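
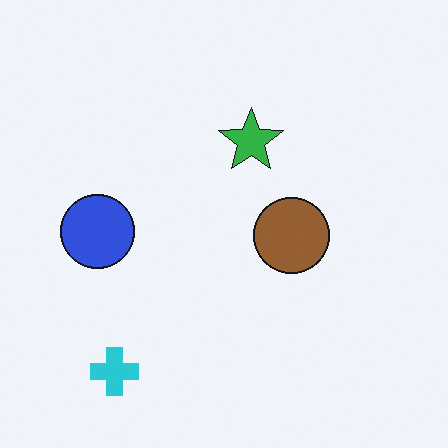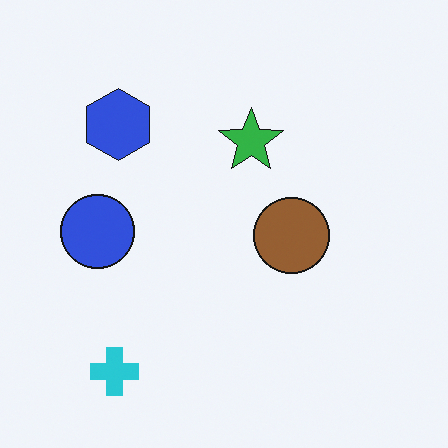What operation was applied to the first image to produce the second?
Overlaid with an additional blue hexagon.

A blue hexagon appears in the second image that is absent from the first.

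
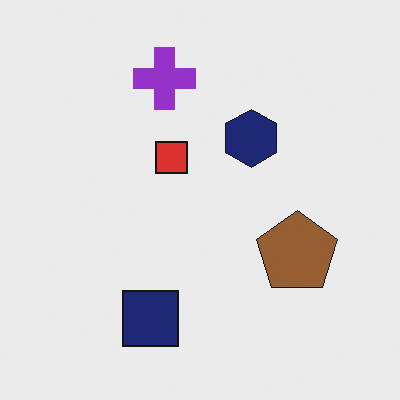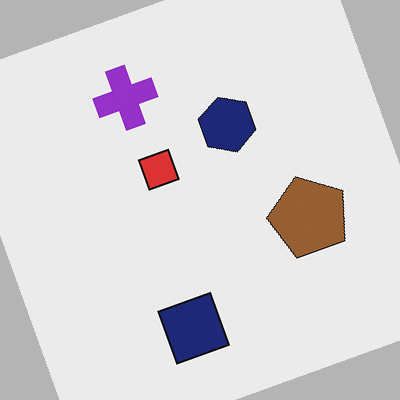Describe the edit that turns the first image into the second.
The image was rotated counter-clockwise by a moderate amount.

Every shape is tilted by the same angle and the image corners show triangular fill wedges — a whole-image rotation by a non-right angle.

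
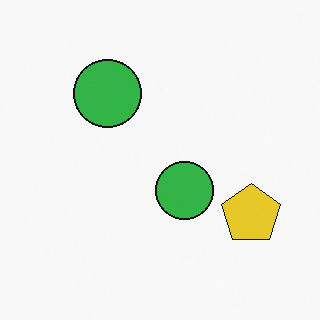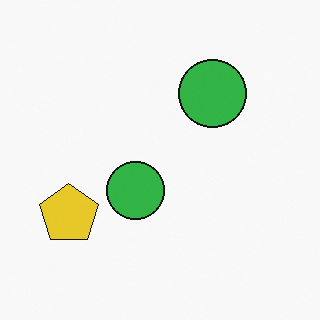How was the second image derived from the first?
This is the original image flipped horizontally (left ↔ right).

The yellow pentagon is in the bottom-right of the first image and the bottom-left of the second — shapes on opposite sides of the vertical midline have swapped in a mirror flip.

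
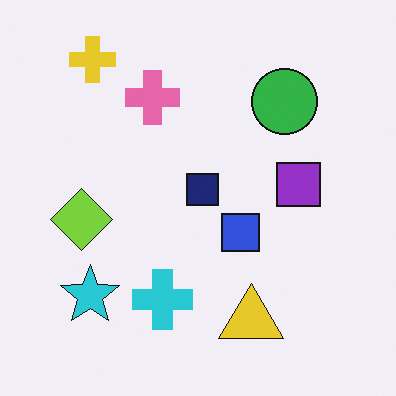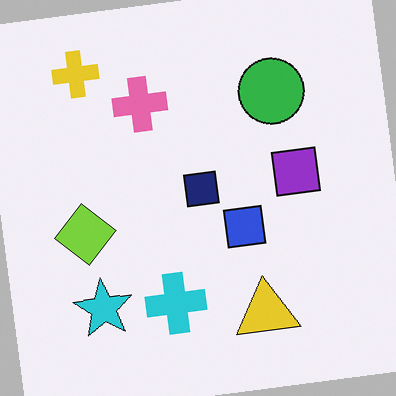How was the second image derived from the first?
This is the original image rotated counter-clockwise by a few degrees.

Every shape is tilted by the same angle and the image corners show triangular fill wedges — a whole-image rotation by a non-right angle.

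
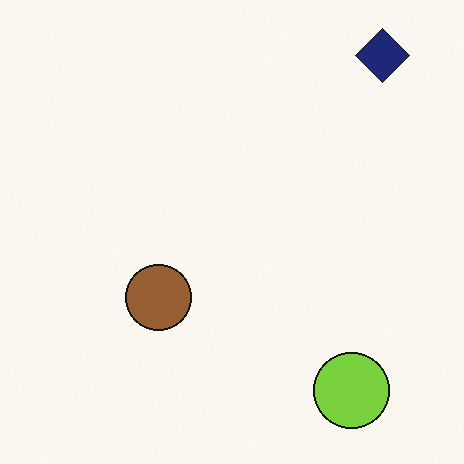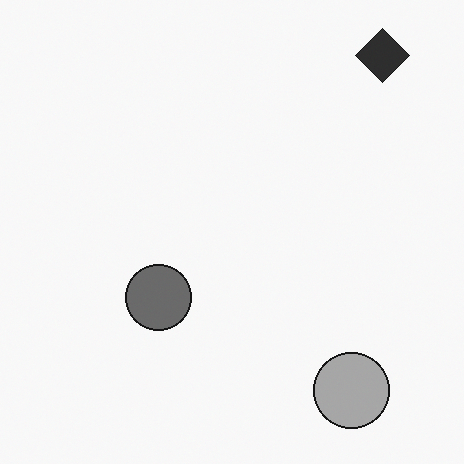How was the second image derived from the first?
The transformation is: converted to grayscale.

All color is removed — every shape is now a shade of grey.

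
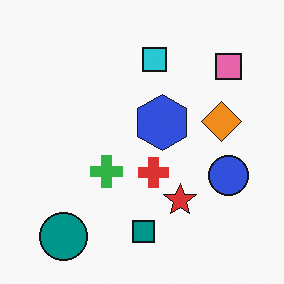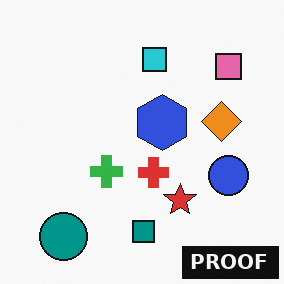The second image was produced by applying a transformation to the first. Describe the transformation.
The image was watermarked with the text "PROOF" in the lower-right corner.

A dark label reading "PROOF" appears in the lower-right corner.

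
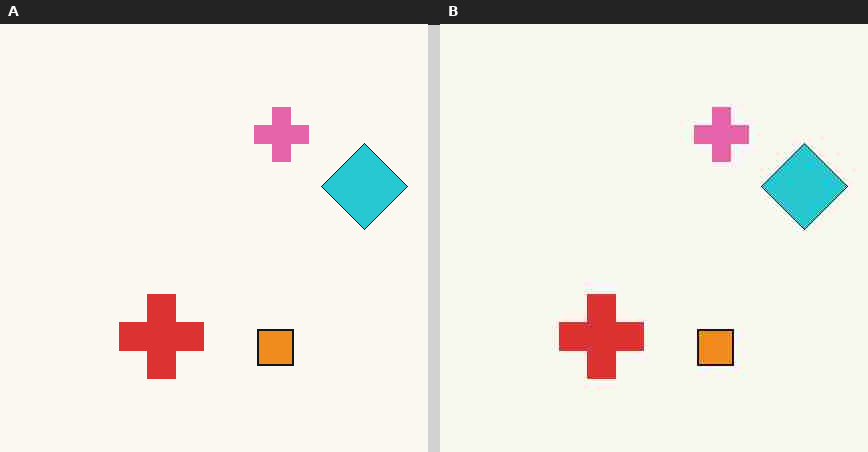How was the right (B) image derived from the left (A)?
This is the original image degraded with heavy JPEG compression.

Blocky 8×8 compression artifacts appear around shape edges and the flat background shows ringing — characteristic JPEG degradation.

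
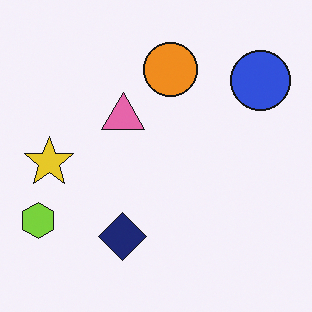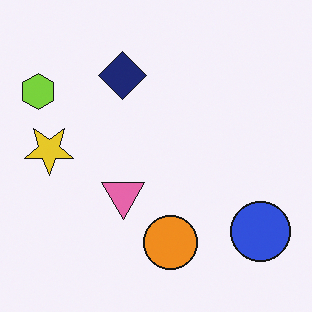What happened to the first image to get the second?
Flipped vertically (top ↔ bottom).

The orange circle is in the top of the first image and the bottom of the second — shapes on opposite sides of the horizontal midline have swapped in a mirror flip.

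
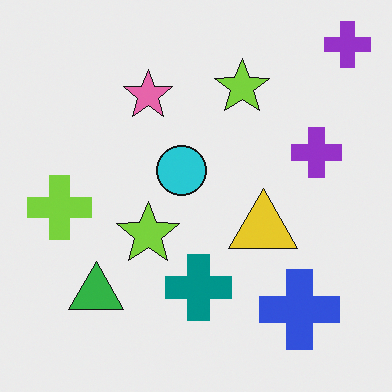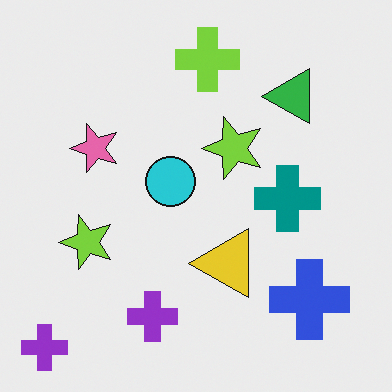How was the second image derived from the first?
The second image is the first transposed (reflected across the top-left ↔ bottom-right diagonal).

Shapes have swapped their row and column positions — what was in the top-right is now in the bottom-left — a diagonal reflection.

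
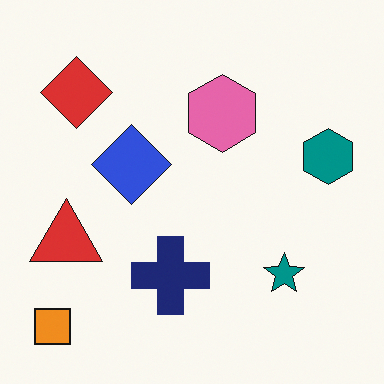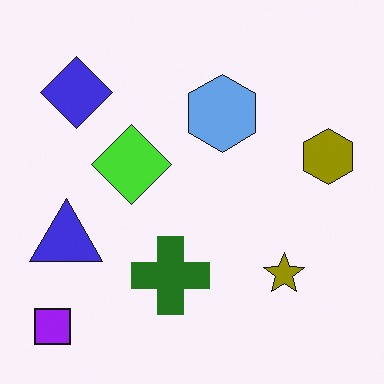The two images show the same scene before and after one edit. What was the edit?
This is the original image hue-shifted by a large amount.

Every shape's color has rotated by the same amount around the hue wheel — a uniform hue shift.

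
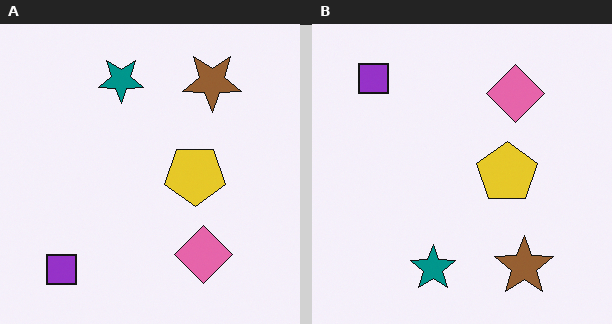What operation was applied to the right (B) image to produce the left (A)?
This is the original image flipped vertically (top ↔ bottom).

The purple square is in the top-left of the right (B) image and the bottom-left of the left (A) — shapes on opposite sides of the horizontal midline have swapped in a mirror flip.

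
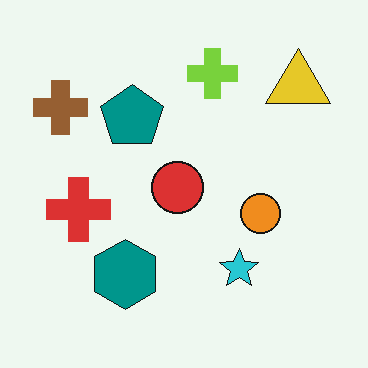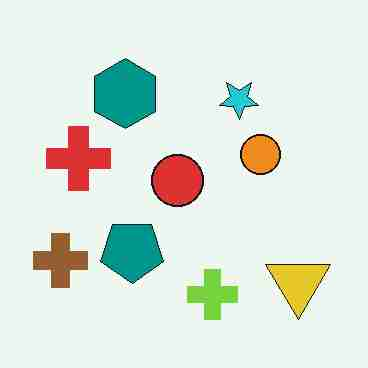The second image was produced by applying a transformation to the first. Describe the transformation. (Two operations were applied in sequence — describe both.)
The image was flipped vertically (top ↔ bottom), then degraded with heavy JPEG compression.

The lime cross is in the top of the first image and the bottom of the second — shapes on opposite sides of the horizontal midline have swapped in a mirror flip. Blocky 8×8 compression artifacts appear around shape edges and the flat background shows ringing — characteristic JPEG degradation.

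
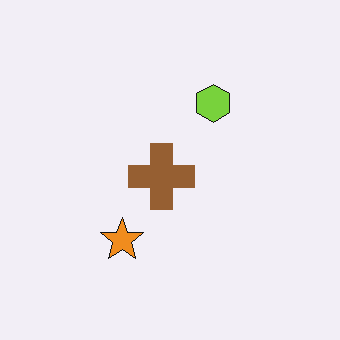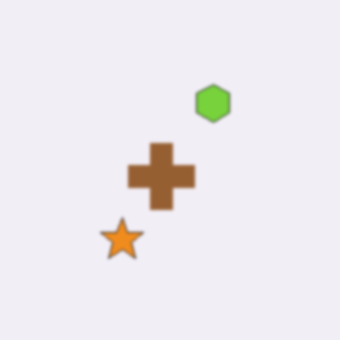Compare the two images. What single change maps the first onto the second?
Lightly blurred.

Shape edges and outlines are uniformly softened across the whole image.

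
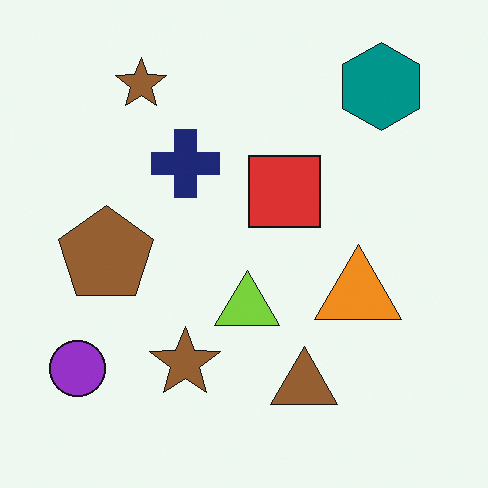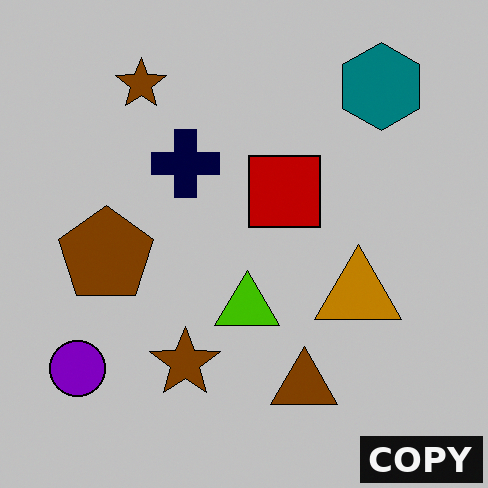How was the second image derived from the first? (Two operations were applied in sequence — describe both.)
The image was aggressively posterized, then watermarked with the text "COPY" in the lower-right corner.

Each flat color has snapped to a coarser quantized level — most visibly, the near-white background has dropped to a flat grey. A dark label reading "COPY" appears in the lower-right corner.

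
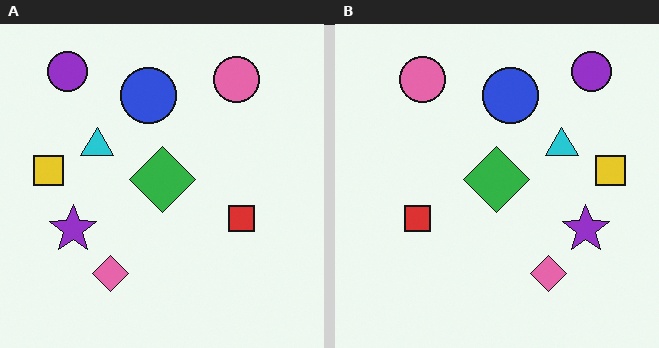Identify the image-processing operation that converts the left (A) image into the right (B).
The right (B) image is the left (A) flipped horizontally (left ↔ right).

The yellow square is in the left of the left (A) image and the right of the right (B) — shapes on opposite sides of the vertical midline have swapped in a mirror flip.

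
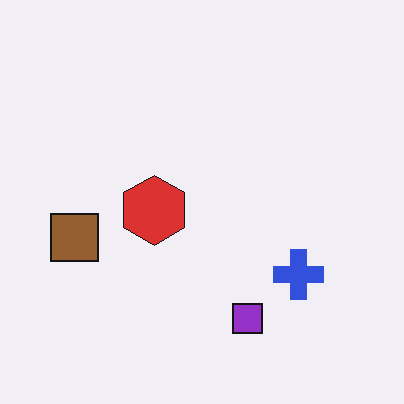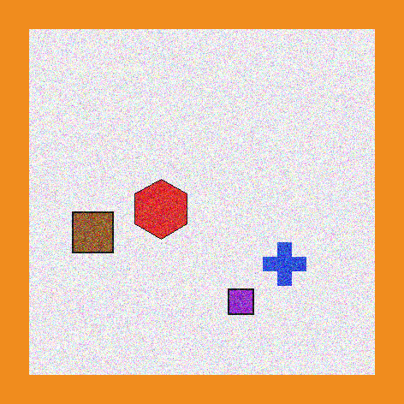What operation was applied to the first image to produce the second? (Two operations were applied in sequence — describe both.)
The image was degraded with strong gaussian noise, then framed with a orange border.

Random speckle covers the whole image, including the flat background. A solid orange frame runs around the edge of the second image, with the content slightly shrunk inside it.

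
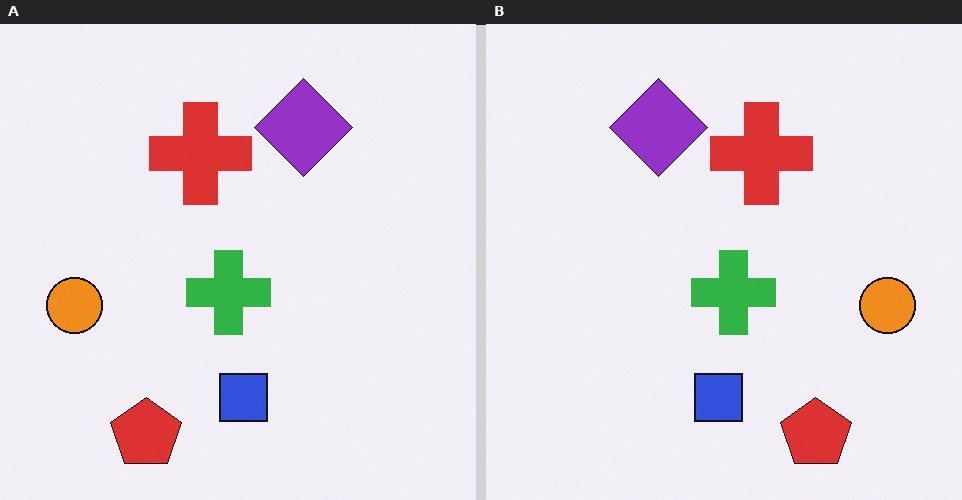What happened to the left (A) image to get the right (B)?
The image was flipped horizontally (left ↔ right).

The orange circle is in the left of the left (A) image and the right of the right (B) — shapes on opposite sides of the vertical midline have swapped in a mirror flip.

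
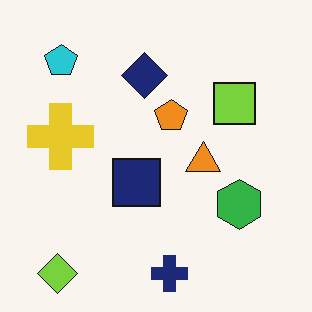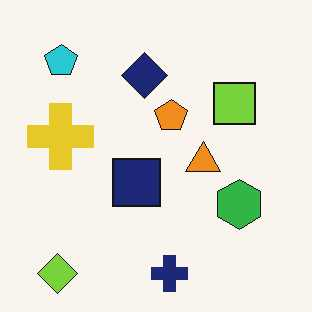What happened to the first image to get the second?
It was given moderate JPEG compression.

Blocky 8×8 compression artifacts appear around shape edges and the flat background shows ringing — characteristic JPEG degradation.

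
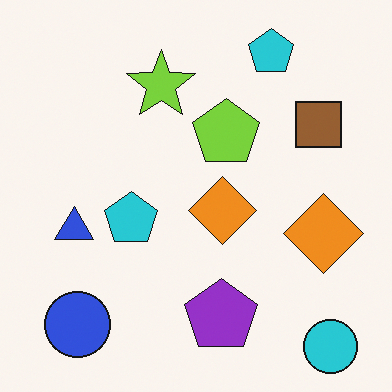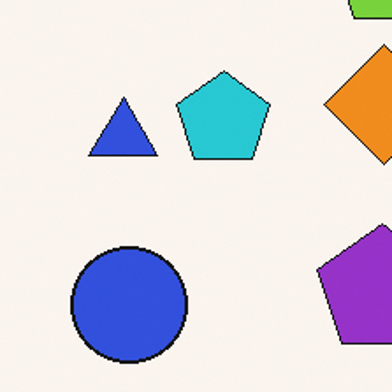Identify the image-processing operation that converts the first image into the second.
The second image is the first cropped to a noticeably smaller region and rescaled.

The visible shapes are larger and the field of view is narrower; shapes near the original edges may be partly or wholly outside the frame — a crop-and-rescale.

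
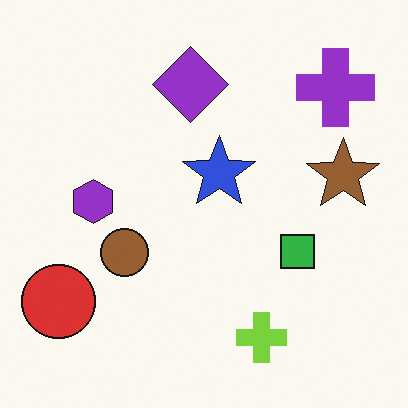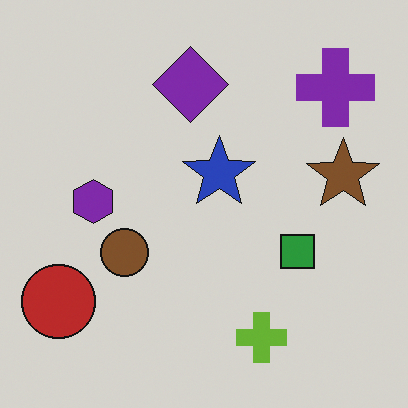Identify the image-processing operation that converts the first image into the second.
The transformation is: slightly darkened.

Every pixel — background and shapes alike — is uniformly darkened.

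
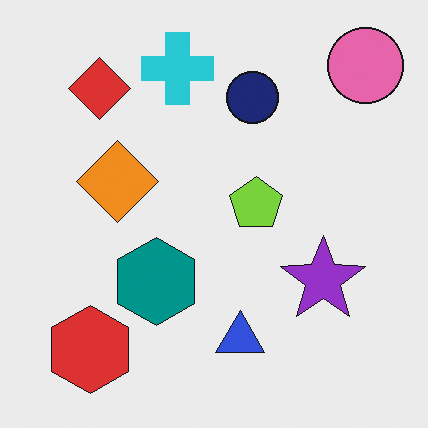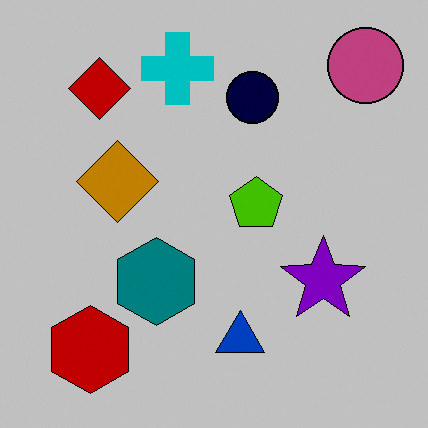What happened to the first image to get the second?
The image was heavily posterized to just a handful of flat colors.

Each flat color has snapped to a coarser quantized level — most visibly, the near-white background has dropped to a flat grey.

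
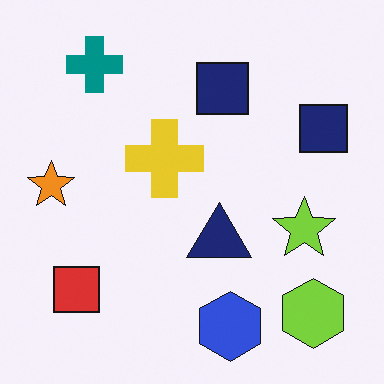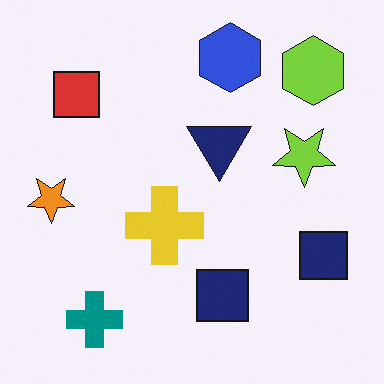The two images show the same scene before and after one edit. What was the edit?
Flipped vertically (top ↔ bottom).

The blue hexagon is in the bottom of the first image and the top of the second — shapes on opposite sides of the horizontal midline have swapped in a mirror flip.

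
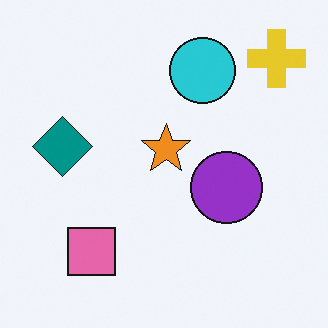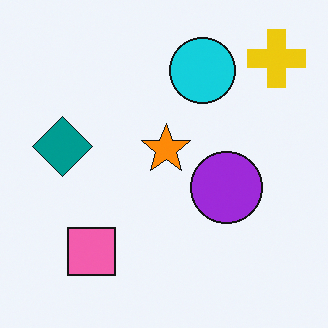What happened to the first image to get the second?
The image was slightly oversaturated.

All colors are more vivid — a global saturation change.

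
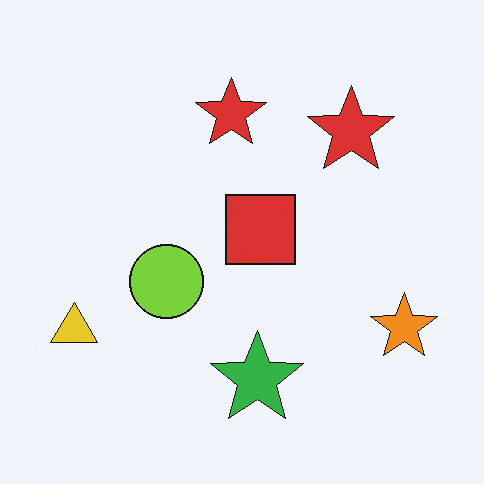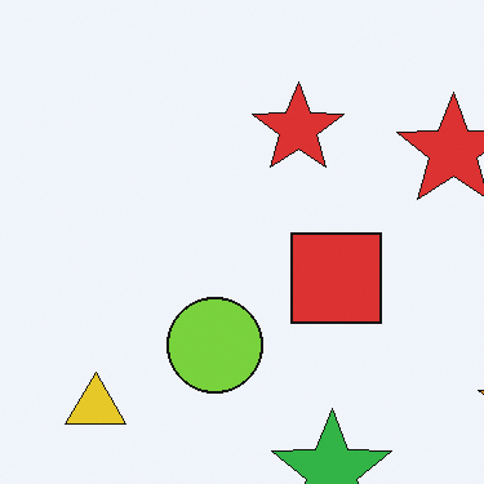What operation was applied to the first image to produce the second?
The second image is the first cropped slightly and scaled back up.

The visible shapes are larger and the field of view is narrower; shapes near the original edges may be partly or wholly outside the frame — a crop-and-rescale.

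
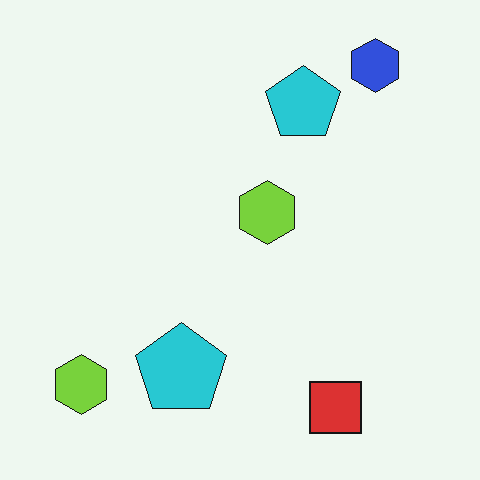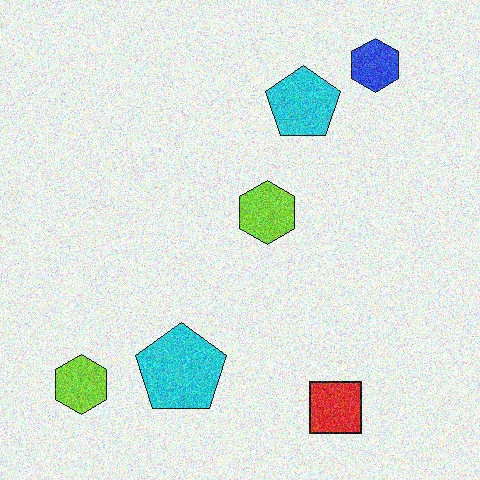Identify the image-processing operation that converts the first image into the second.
This is the original image degraded with a thick layer of grain.

Random speckle covers the whole image, including the flat background.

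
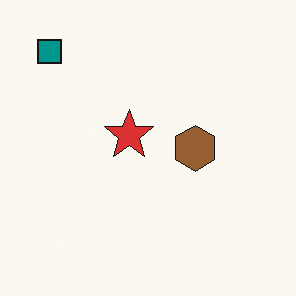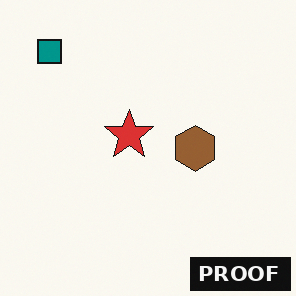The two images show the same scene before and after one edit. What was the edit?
Watermarked with the text "PROOF" in the lower-right corner.

A dark label reading "PROOF" appears in the lower-right corner.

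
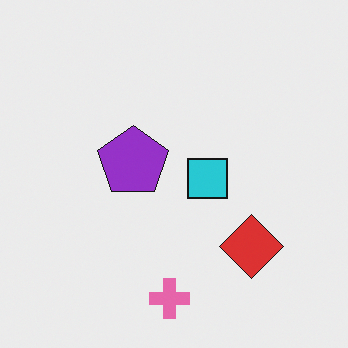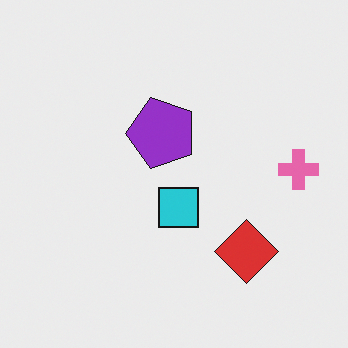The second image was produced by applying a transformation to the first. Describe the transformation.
Transposed (reflected across the top-left ↔ bottom-right diagonal).

Shapes have swapped their row and column positions — what was in the top-right is now in the bottom-left — a diagonal reflection.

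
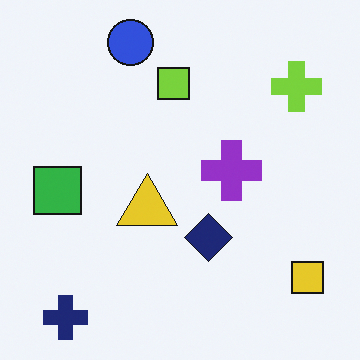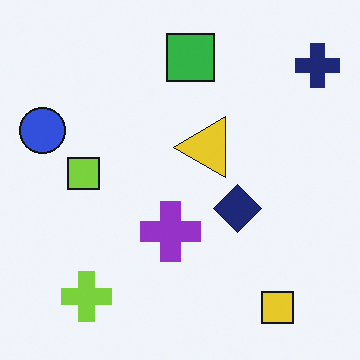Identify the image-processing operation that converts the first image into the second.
This is the original image transposed (reflected across the top-left ↔ bottom-right diagonal).

Shapes have swapped their row and column positions — what was in the top-right is now in the bottom-left — a diagonal reflection.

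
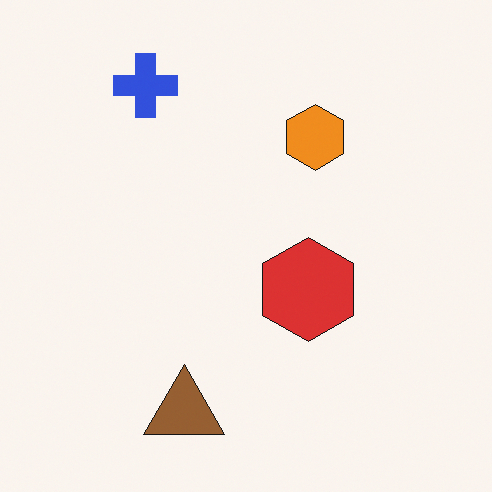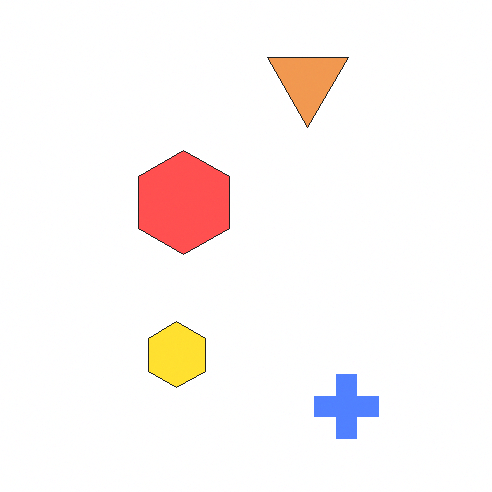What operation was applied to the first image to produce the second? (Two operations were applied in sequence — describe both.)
This is the original image rotated 180°, then substantially brightened.

The blue cross sits in the top-left of the first image and the bottom-right of the second — consistent with a whole-image 180° rotation. Every pixel — background and shapes alike — is uniformly brightened.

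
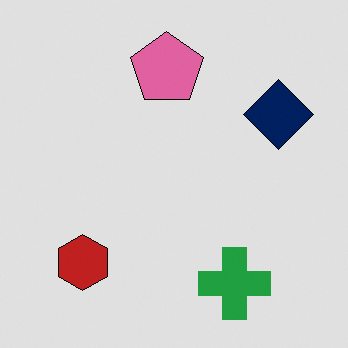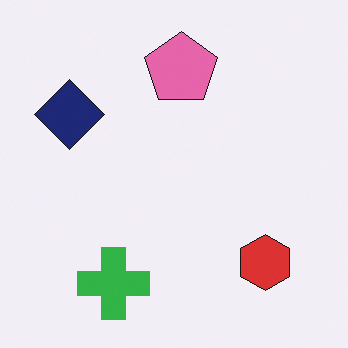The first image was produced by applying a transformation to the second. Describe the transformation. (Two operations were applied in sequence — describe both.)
It was moderately posterized, then flipped horizontally (left ↔ right).

Each flat color has snapped to a coarser quantized level — most visibly, the near-white background has dropped to a flat grey. The navy diamond is in the top-left of the second image and the top-right of the first — shapes on opposite sides of the vertical midline have swapped in a mirror flip.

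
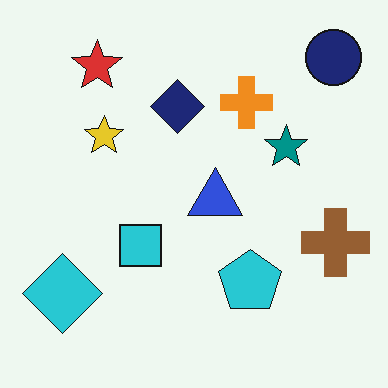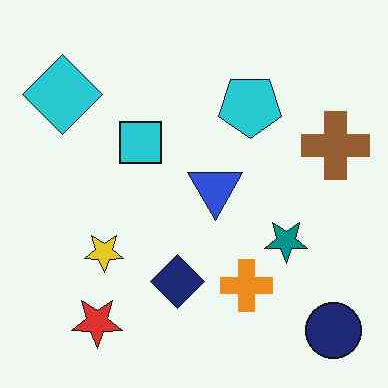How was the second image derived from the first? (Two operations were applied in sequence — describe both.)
The image was JPEG-compressed with visible artifacts, then flipped vertically (top ↔ bottom).

Blocky 8×8 compression artifacts appear around shape edges and the flat background shows ringing — characteristic JPEG degradation. The navy circle is in the top-right of the first image and the bottom-right of the second — shapes on opposite sides of the horizontal midline have swapped in a mirror flip.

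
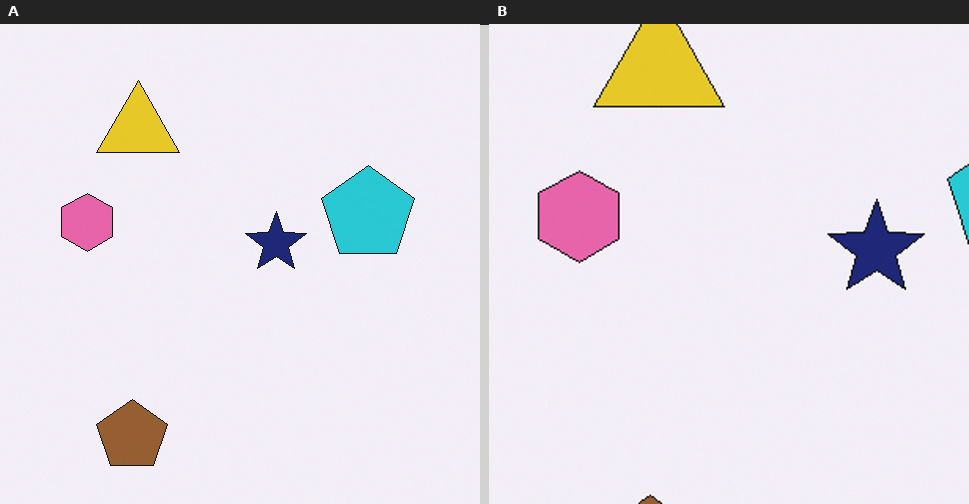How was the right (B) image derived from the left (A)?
This is the original image cropped slightly and scaled back up.

The visible shapes are larger and the field of view is narrower; shapes near the original edges may be partly or wholly outside the frame — a crop-and-rescale.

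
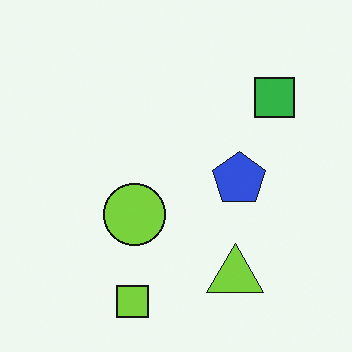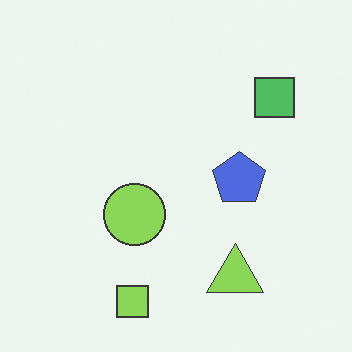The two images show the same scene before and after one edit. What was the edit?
The transformation is: given slightly reduced contrast.

Tones are pushed toward mid-grey across the whole image — a global contrast change.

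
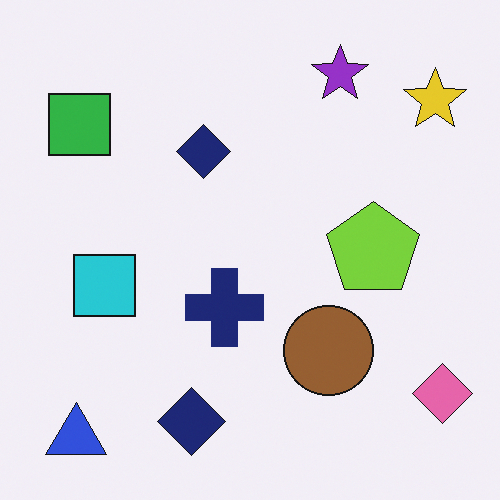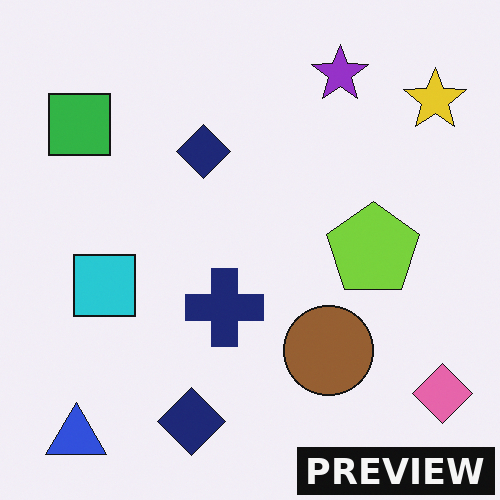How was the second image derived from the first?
Watermarked with the text "PREVIEW" in the lower-right corner.

A dark label reading "PREVIEW" appears in the lower-right corner.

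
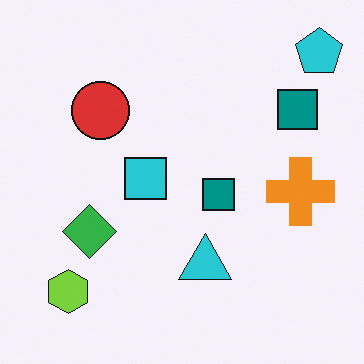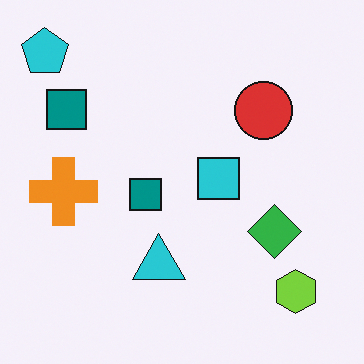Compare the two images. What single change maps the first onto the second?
The second image is the first flipped horizontally (left ↔ right).

The cyan pentagon is in the top-right of the first image and the top-left of the second — shapes on opposite sides of the vertical midline have swapped in a mirror flip.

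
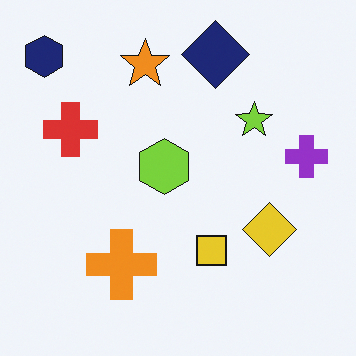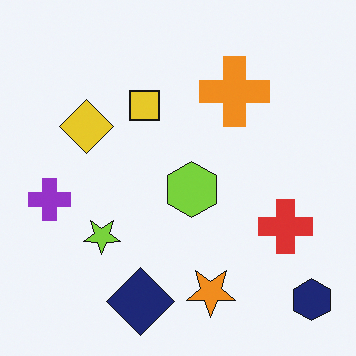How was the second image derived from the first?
This is the original image rotated 180°.

The navy hexagon sits in the top-left of the first image and the bottom-right of the second — consistent with a whole-image 180° rotation.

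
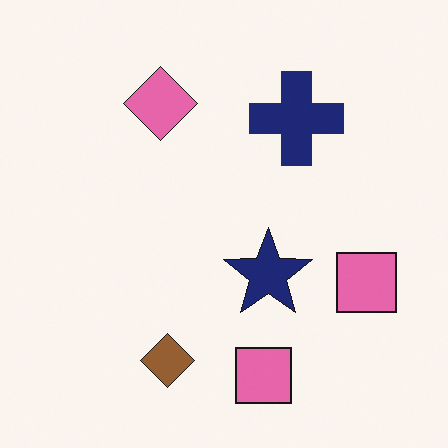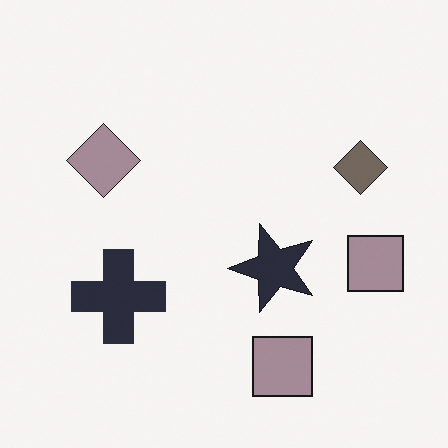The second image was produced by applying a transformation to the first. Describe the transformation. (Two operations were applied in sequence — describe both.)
The transformation is: heavily desaturated, then transposed (reflected across the top-left ↔ bottom-right diagonal).

All colors are more muted and greyish — a global saturation change. Shapes have swapped their row and column positions — what was in the top-right is now in the bottom-left — a diagonal reflection.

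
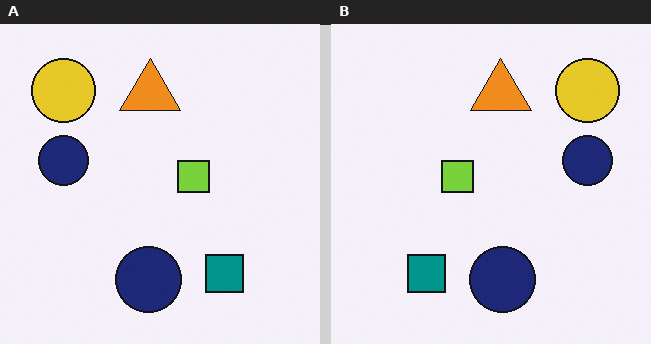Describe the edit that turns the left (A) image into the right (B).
This is the original image flipped horizontally (left ↔ right).

The yellow circle is in the top-left of the left (A) image and the top-right of the right (B) — shapes on opposite sides of the vertical midline have swapped in a mirror flip.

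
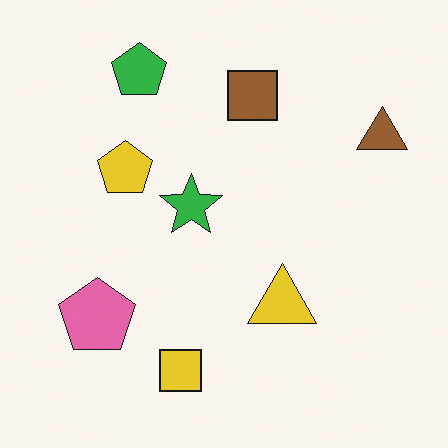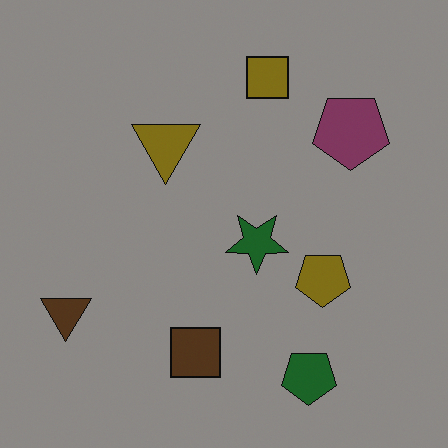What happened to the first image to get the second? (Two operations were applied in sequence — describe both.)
The transformation is: rotated 180°, then substantially darkened.

The brown triangle sits in the top-right of the first image and the bottom-left of the second — consistent with a whole-image 180° rotation. Every pixel — background and shapes alike — is uniformly darkened.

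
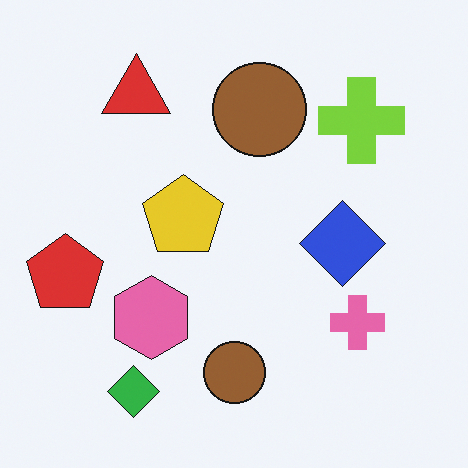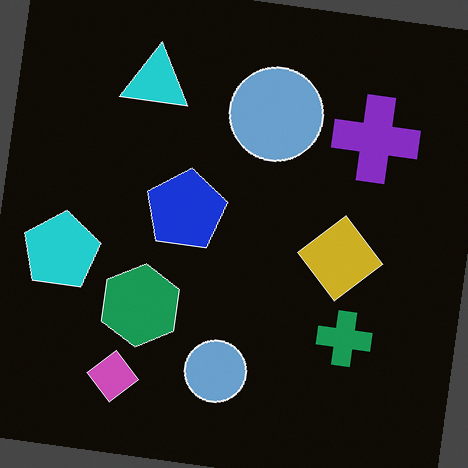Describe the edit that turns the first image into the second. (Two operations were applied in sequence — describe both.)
Color-inverted (negative), then rotated clockwise by a few degrees.

The light background has become dark and every shape's color is its complement — a photographic negative. Every shape is tilted by the same angle and the image corners show triangular fill wedges — a whole-image rotation by a non-right angle.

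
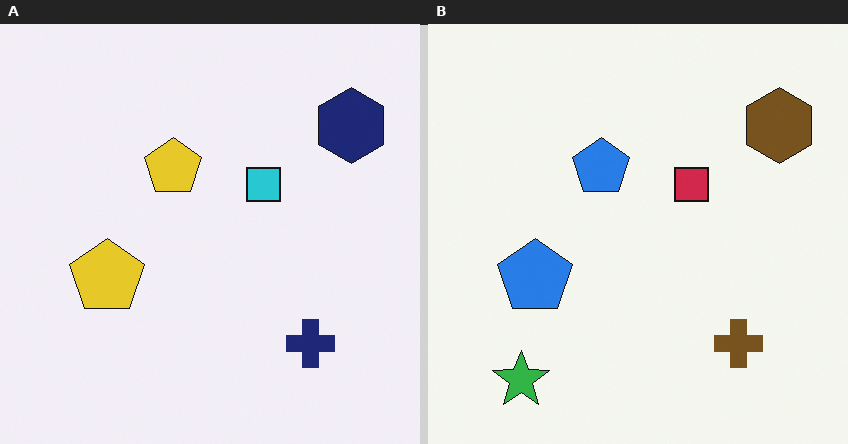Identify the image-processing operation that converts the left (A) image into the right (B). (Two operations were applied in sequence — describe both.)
The image was hue-shifted by a large amount, then overlaid with an additional green star.

Every shape's color has rotated by the same amount around the hue wheel — a uniform hue shift. A green star appears in the right (B) image that is absent from the left (A).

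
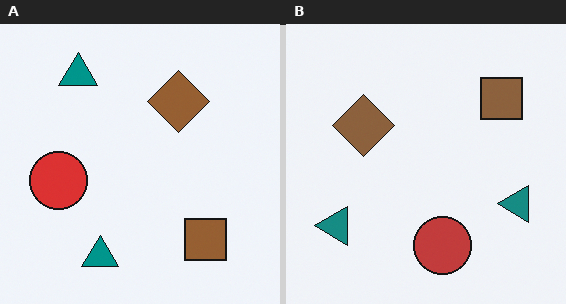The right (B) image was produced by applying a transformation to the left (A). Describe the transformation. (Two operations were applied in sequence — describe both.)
Slightly desaturated, then rotated 90° counter-clockwise.

All colors are more muted and greyish — a global saturation change. The brown square sits in the bottom-right of the left (A) image and the top-right of the right (B) — consistent with a whole-image 90° counter-clockwise rotation.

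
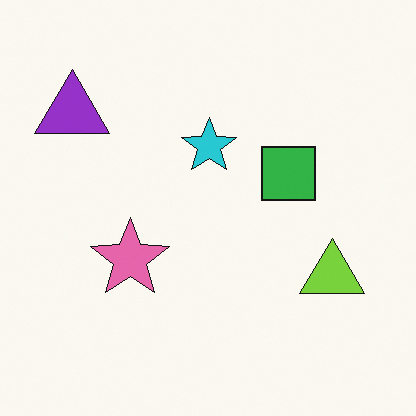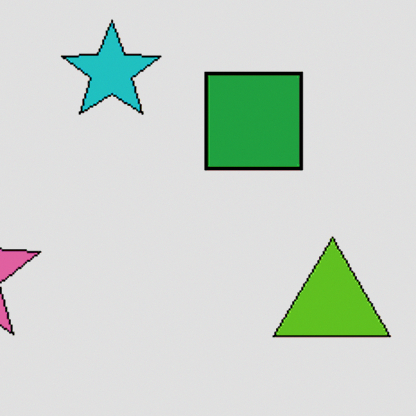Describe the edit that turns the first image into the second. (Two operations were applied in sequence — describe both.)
The second image is the first cropped tightly and scaled back up, then moderately posterized.

The visible shapes are larger and the field of view is narrower; shapes near the original edges may be partly or wholly outside the frame — a crop-and-rescale. Each flat color has snapped to a coarser quantized level — most visibly, the near-white background has dropped to a flat grey.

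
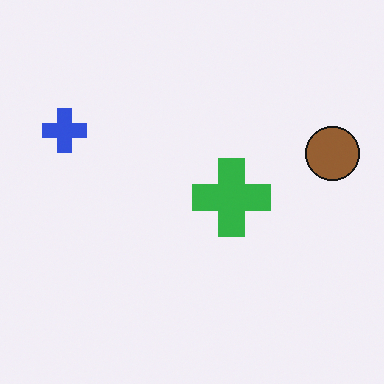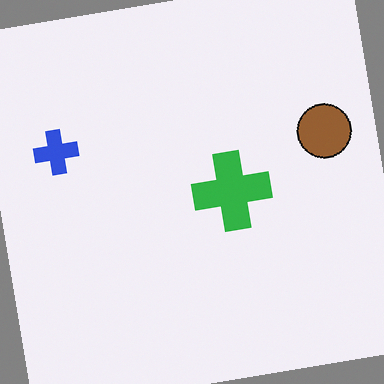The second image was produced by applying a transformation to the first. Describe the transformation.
The image was rotated counter-clockwise by a few degrees.

Every shape is tilted by the same angle and the image corners show triangular fill wedges — a whole-image rotation by a non-right angle.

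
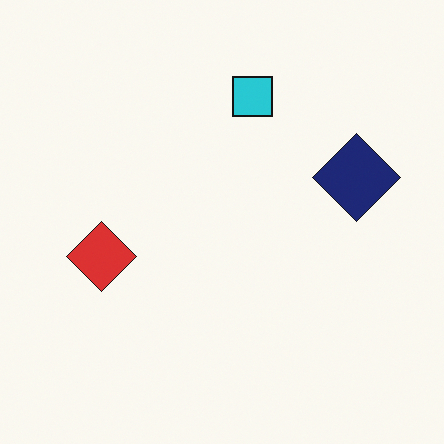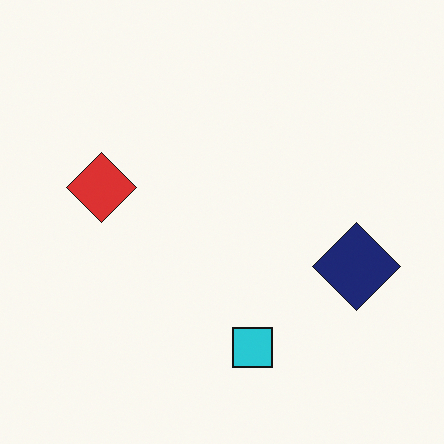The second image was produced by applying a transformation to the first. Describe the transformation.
The transformation is: flipped vertically (top ↔ bottom).

The cyan square is in the top of the first image and the bottom of the second — shapes on opposite sides of the horizontal midline have swapped in a mirror flip.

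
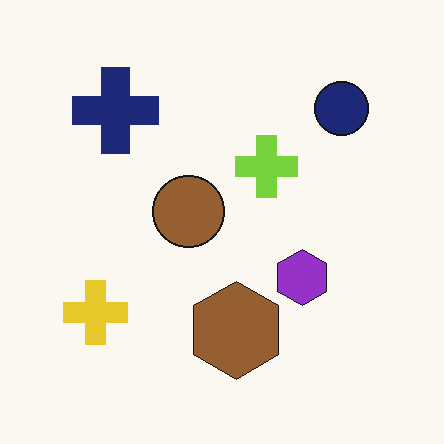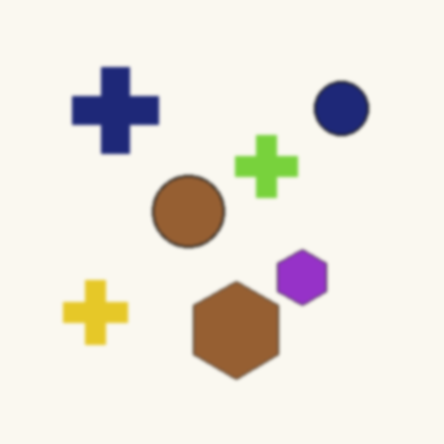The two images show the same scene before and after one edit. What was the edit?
The image was given a subtle gaussian blur.

Shape edges and outlines are uniformly softened across the whole image.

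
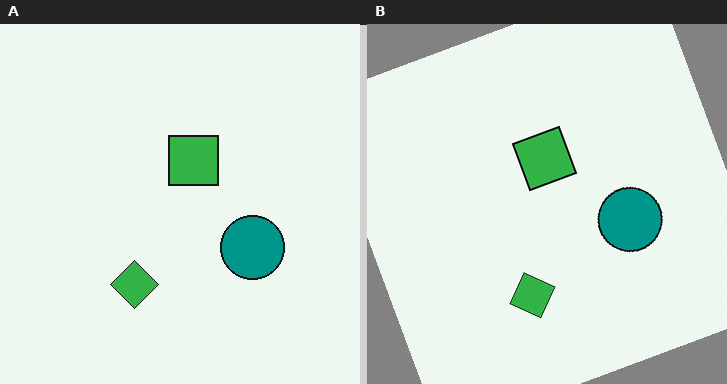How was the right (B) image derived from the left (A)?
The transformation is: rotated counter-clockwise by a moderate amount.

Every shape is tilted by the same angle and the image corners show triangular fill wedges — a whole-image rotation by a non-right angle.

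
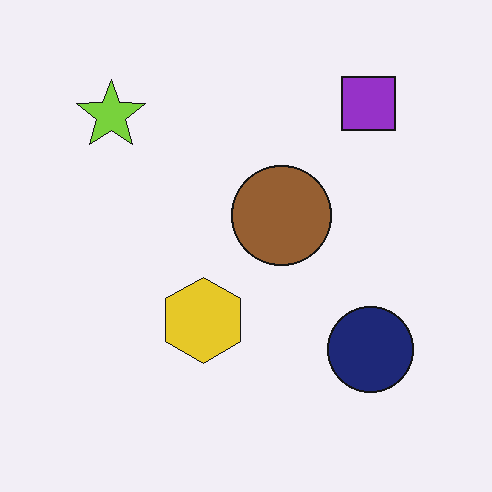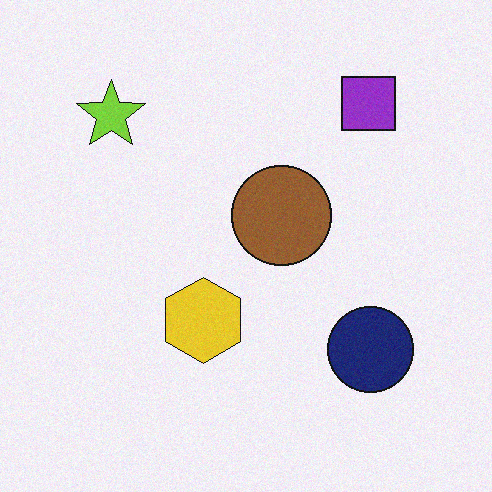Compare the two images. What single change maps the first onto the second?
The transformation is: degraded with a light layer of grain.

Random speckle covers the whole image, including the flat background.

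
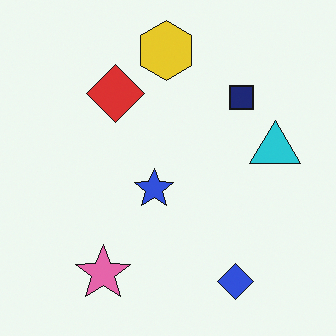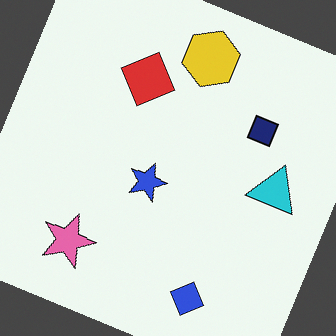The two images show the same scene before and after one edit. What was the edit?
The transformation is: rotated clockwise by a clearly visible amount.

Every shape is tilted by the same angle and the image corners show triangular fill wedges — a whole-image rotation by a non-right angle.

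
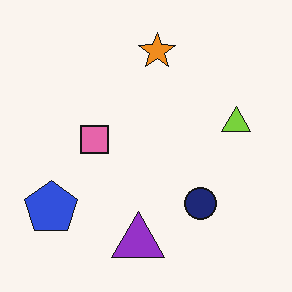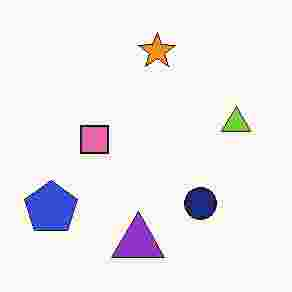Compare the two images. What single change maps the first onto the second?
This is the original image heavily JPEG-compressed with obvious blocking artifacts.

Blocky 8×8 compression artifacts appear around shape edges and the flat background shows ringing — characteristic JPEG degradation.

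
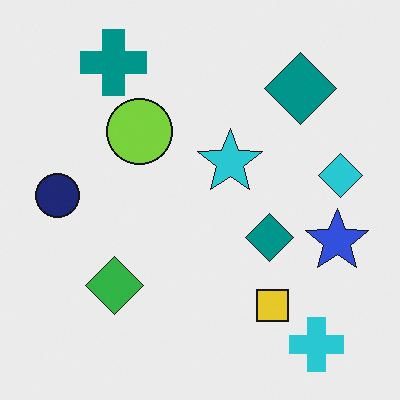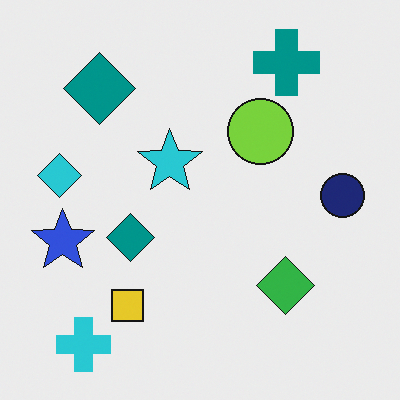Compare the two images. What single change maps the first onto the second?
The second image is the first flipped horizontally (left ↔ right).

The navy circle is in the left of the first image and the right of the second — shapes on opposite sides of the vertical midline have swapped in a mirror flip.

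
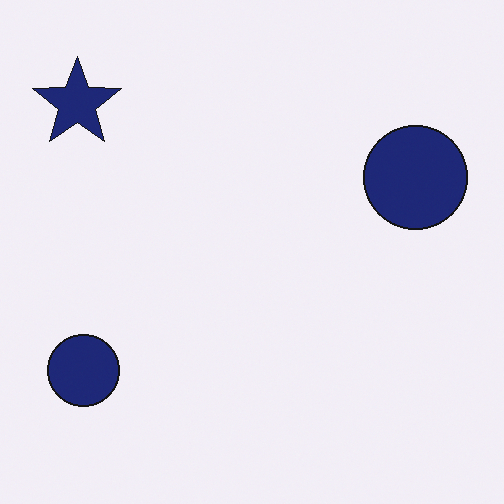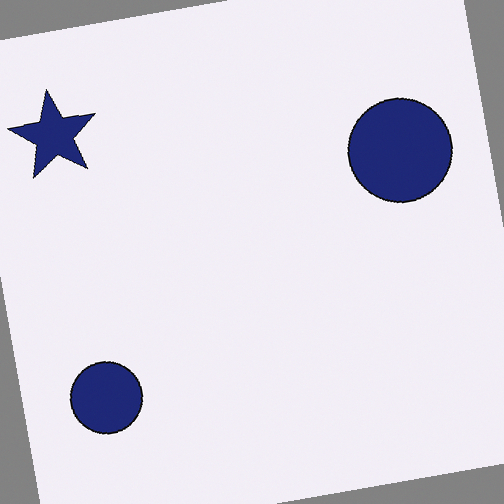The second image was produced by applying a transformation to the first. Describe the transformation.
The second image is the first rotated counter-clockwise by a small amount.

Every shape is tilted by the same angle and the image corners show triangular fill wedges — a whole-image rotation by a non-right angle.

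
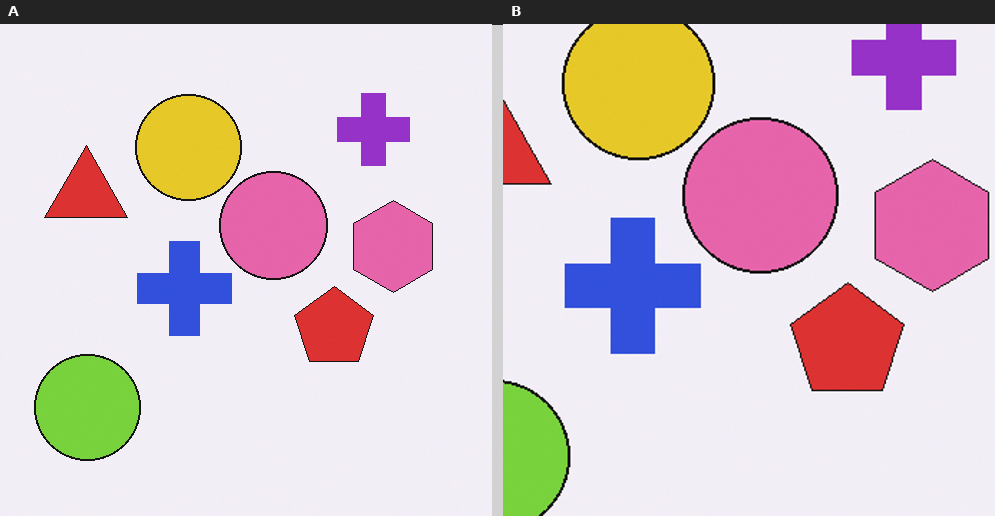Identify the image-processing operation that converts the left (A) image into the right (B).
The right (B) image is the left (A) cropped to a modestly smaller region and rescaled.

The visible shapes are larger and the field of view is narrower; shapes near the original edges may be partly or wholly outside the frame — a crop-and-rescale.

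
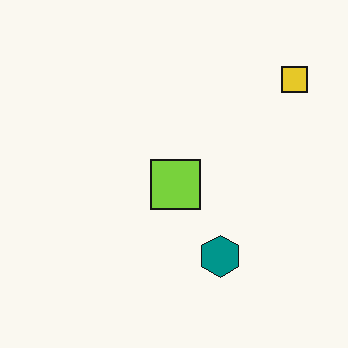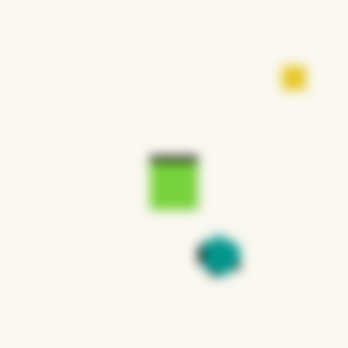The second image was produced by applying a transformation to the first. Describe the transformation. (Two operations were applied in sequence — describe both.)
This is the original image moderately pixelated, then strongly gaussian-blurred.

Shapes are reduced to large square blocks; fine edges and outlines are lost — a downscale-then-upscale (mosaic) effect. Shape edges and outlines are uniformly softened across the whole image.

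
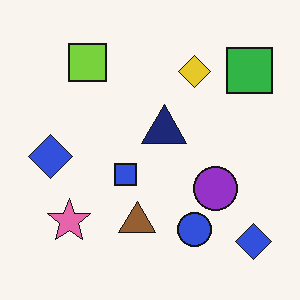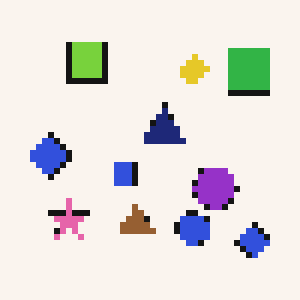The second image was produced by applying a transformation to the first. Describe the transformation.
The second image is the first pixelated into visible square blocks.

Shapes are reduced to large square blocks; fine edges and outlines are lost — a downscale-then-upscale (mosaic) effect.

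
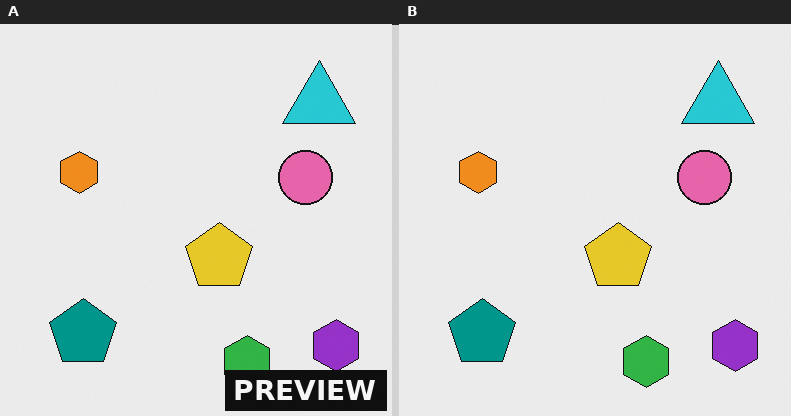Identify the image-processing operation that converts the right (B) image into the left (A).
The transformation is: watermarked with the text "PREVIEW" in the lower-right corner.

A dark label reading "PREVIEW" appears in the lower-right corner.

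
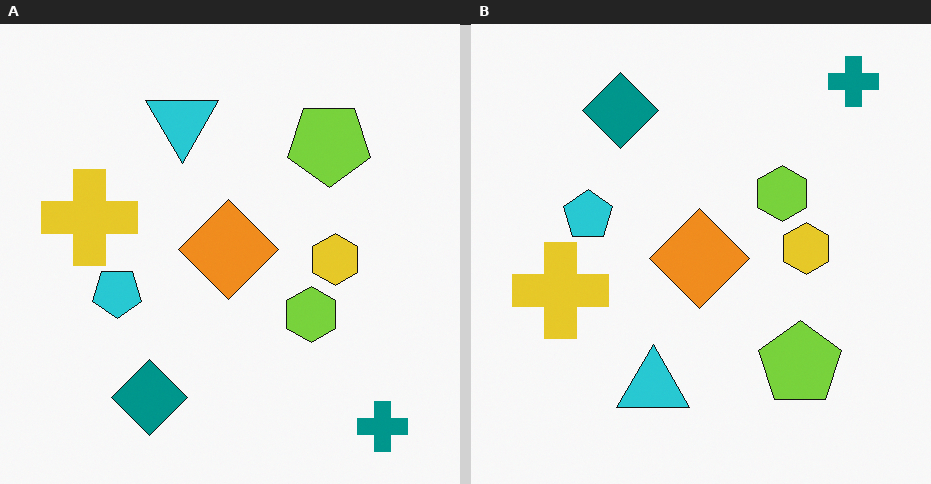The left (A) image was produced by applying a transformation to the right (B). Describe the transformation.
Flipped vertically (top ↔ bottom).

The teal cross is in the top-right of the right (B) image and the bottom-right of the left (A) — shapes on opposite sides of the horizontal midline have swapped in a mirror flip.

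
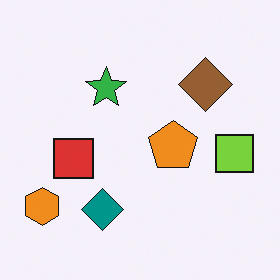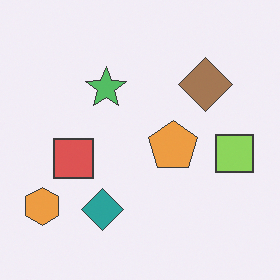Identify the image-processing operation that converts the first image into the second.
It was given slightly reduced contrast.

Tones are pushed toward mid-grey across the whole image — a global contrast change.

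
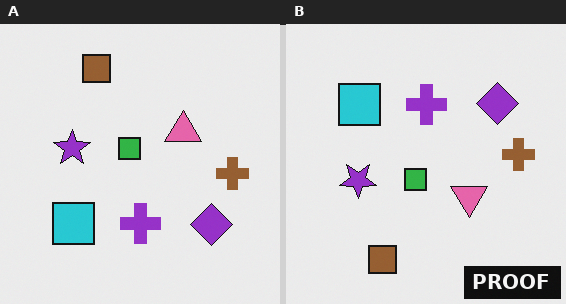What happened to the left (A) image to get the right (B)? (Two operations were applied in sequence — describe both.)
The image was flipped vertically (top ↔ bottom), then watermarked with the text "PROOF" in the lower-right corner.

The brown square is in the top of the left (A) image and the bottom of the right (B) — shapes on opposite sides of the horizontal midline have swapped in a mirror flip. A dark label reading "PROOF" appears in the lower-right corner.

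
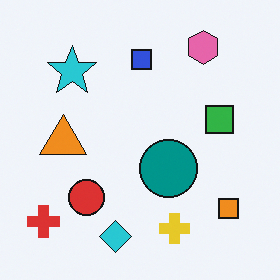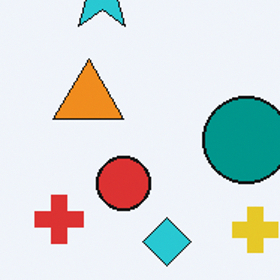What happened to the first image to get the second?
The second image is the first cropped to a modestly smaller region and rescaled.

The visible shapes are larger and the field of view is narrower; shapes near the original edges may be partly or wholly outside the frame — a crop-and-rescale.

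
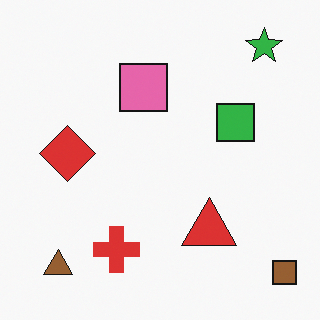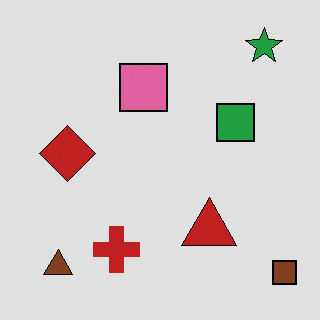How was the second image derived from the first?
This is the original image moderately posterized.

Each flat color has snapped to a coarser quantized level — most visibly, the near-white background has dropped to a flat grey.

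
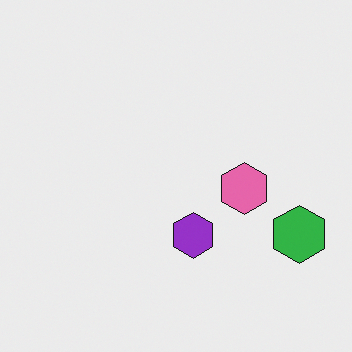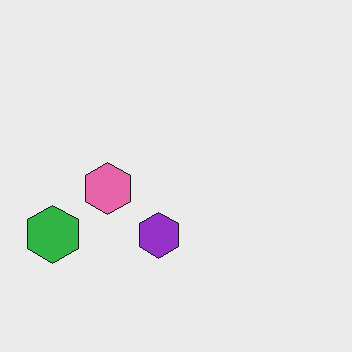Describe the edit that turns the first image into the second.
This is the original image flipped horizontally (left ↔ right).

The green hexagon is in the right of the first image and the left of the second — shapes on opposite sides of the vertical midline have swapped in a mirror flip.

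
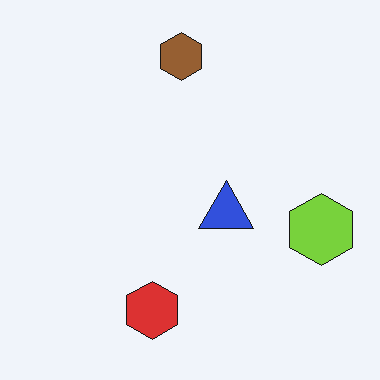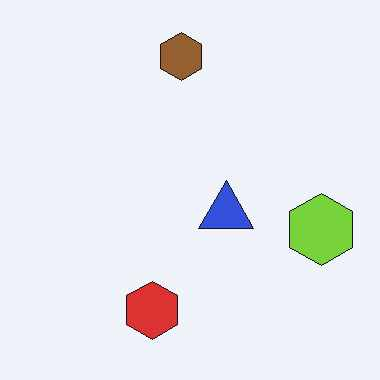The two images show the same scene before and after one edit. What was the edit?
This is the original image given moderate JPEG compression.

Blocky 8×8 compression artifacts appear around shape edges and the flat background shows ringing — characteristic JPEG degradation.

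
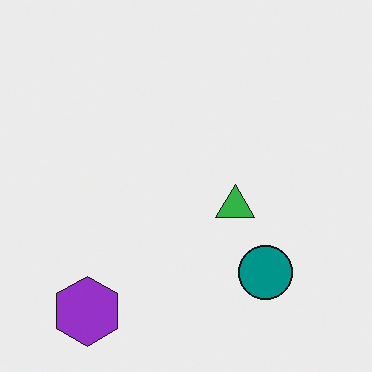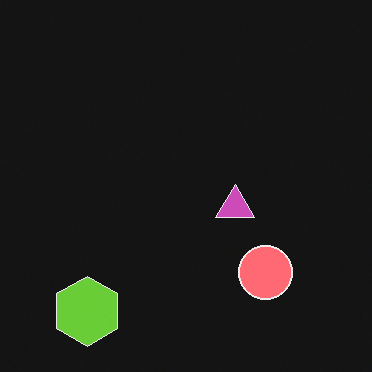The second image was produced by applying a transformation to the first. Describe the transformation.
The second image is the first color-inverted (negative).

The light background has become dark and every shape's color is its complement — a photographic negative.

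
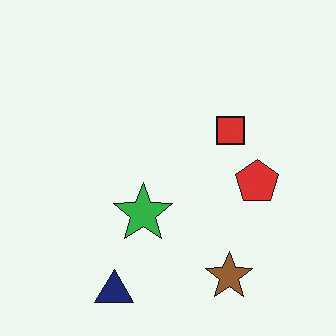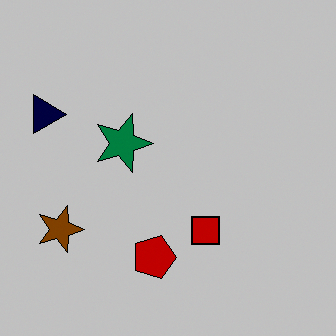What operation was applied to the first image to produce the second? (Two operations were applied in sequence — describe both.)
Heavily posterized to just a handful of flat colors, then rotated 90° clockwise.

Each flat color has snapped to a coarser quantized level — most visibly, the near-white background has dropped to a flat grey. The navy triangle sits in the bottom of the first image and the left of the second — consistent with a whole-image 90° clockwise rotation.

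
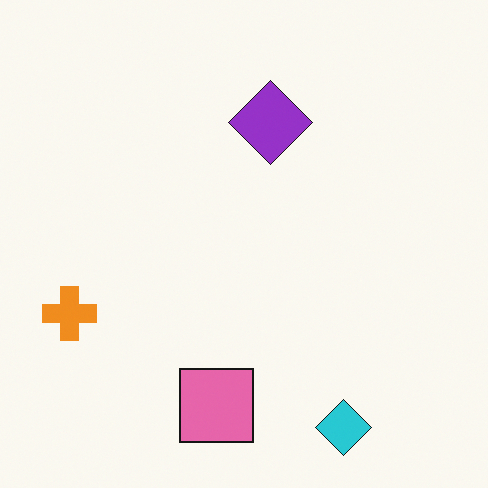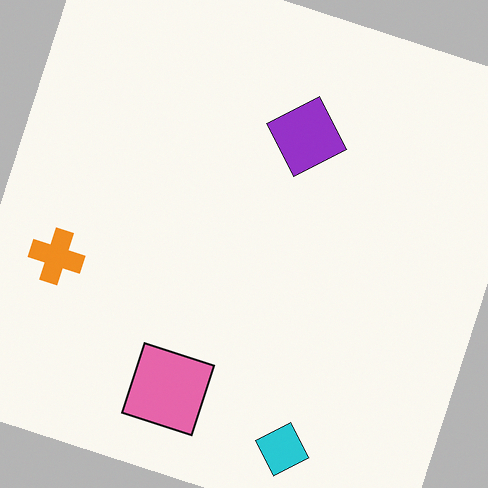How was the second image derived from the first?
It was rotated clockwise by a clearly visible amount.

Every shape is tilted by the same angle and the image corners show triangular fill wedges — a whole-image rotation by a non-right angle.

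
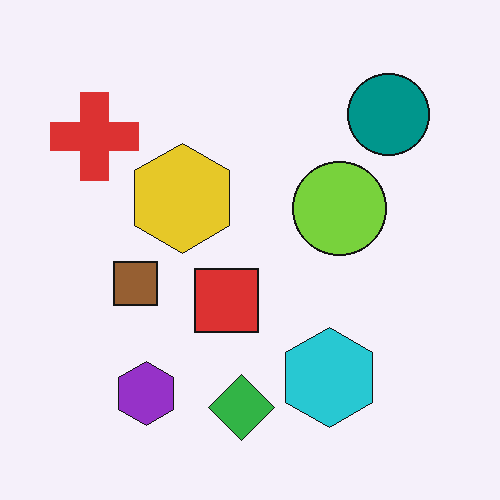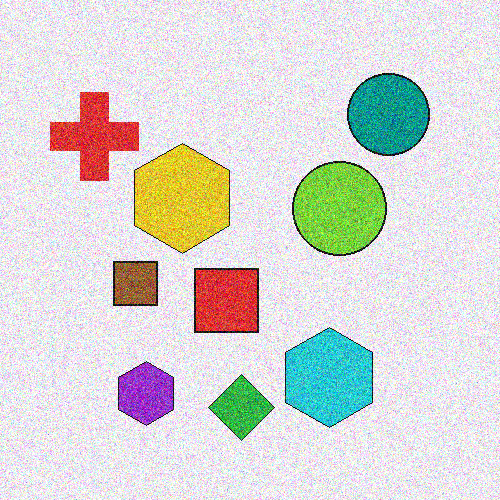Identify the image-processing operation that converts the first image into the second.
The image was degraded with heavy additive noise.

Random speckle covers the whole image, including the flat background.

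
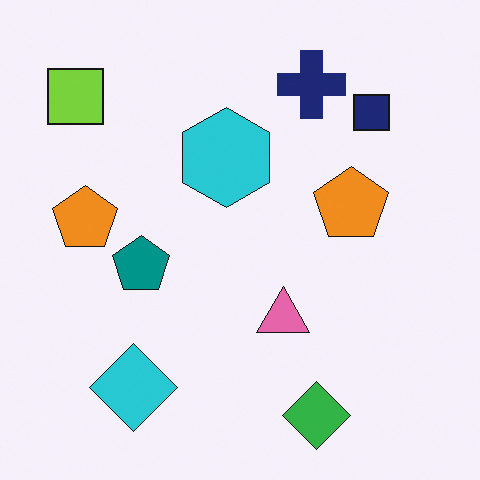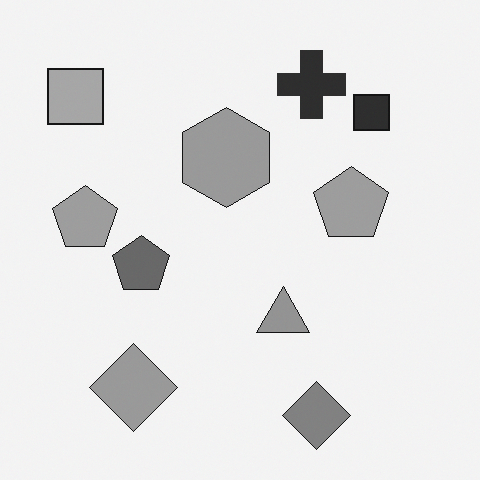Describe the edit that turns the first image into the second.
The image was converted to grayscale.

All color is removed — every shape is now a shade of grey.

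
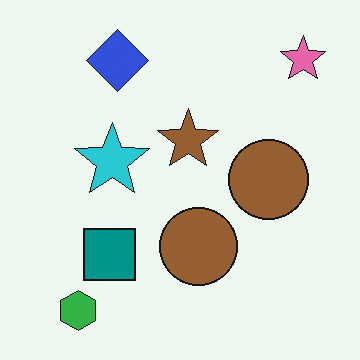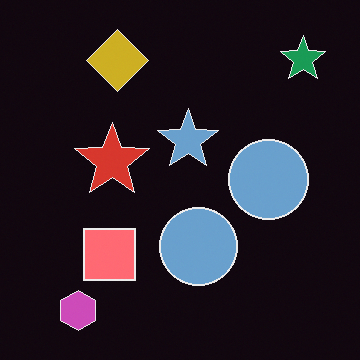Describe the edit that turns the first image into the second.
It was color-inverted (negative).

The light background has become dark and every shape's color is its complement — a photographic negative.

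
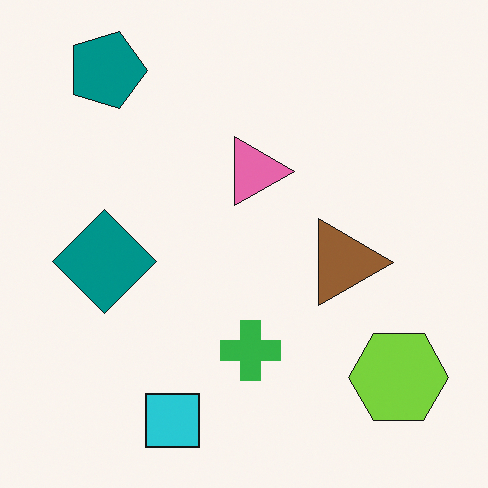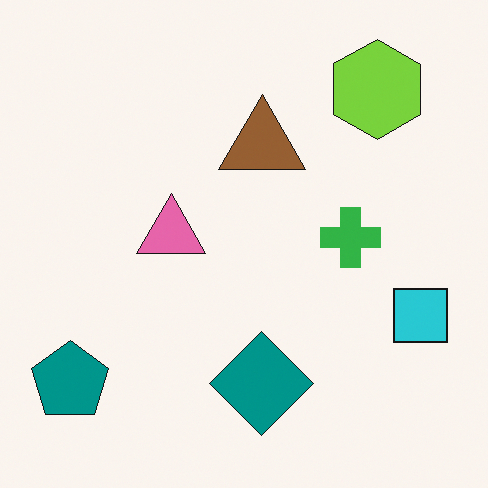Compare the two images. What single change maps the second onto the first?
Rotated 90° clockwise.

The teal pentagon sits in the bottom-left of the second image and the top-left of the first — consistent with a whole-image 90° clockwise rotation.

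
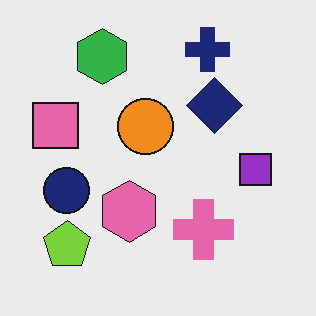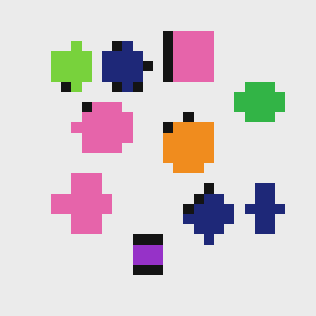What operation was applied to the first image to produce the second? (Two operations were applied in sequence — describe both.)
The transformation is: heavily pixelated into large blocks, then rotated 90° clockwise.

Shapes are reduced to large square blocks; fine edges and outlines are lost — a downscale-then-upscale (mosaic) effect. The lime pentagon sits in the bottom-left of the first image and the top-left of the second — consistent with a whole-image 90° clockwise rotation.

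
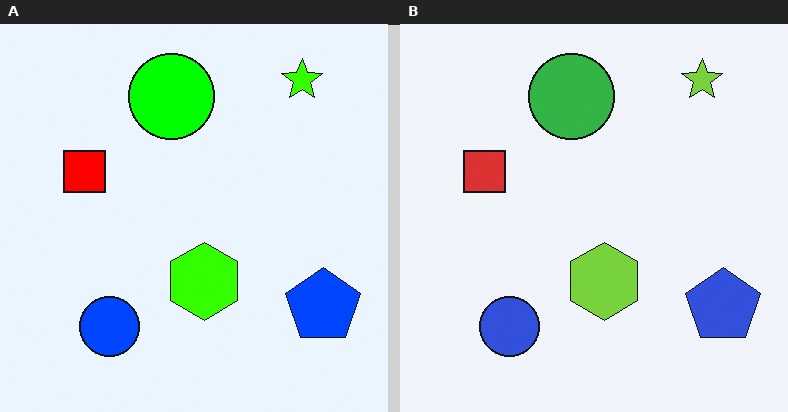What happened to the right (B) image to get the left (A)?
The transformation is: made much more vivid (saturation change).

All colors are more vivid — a global saturation change.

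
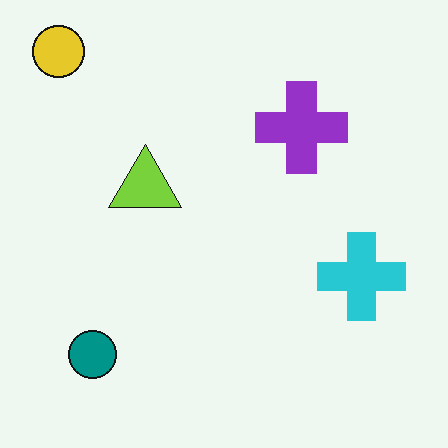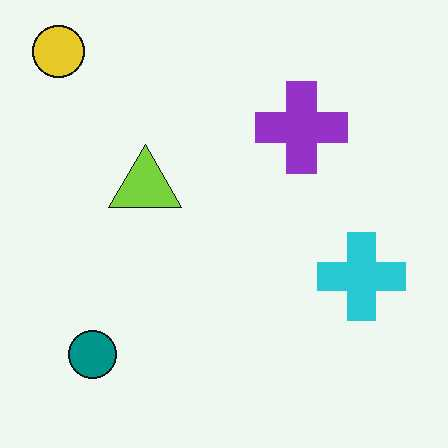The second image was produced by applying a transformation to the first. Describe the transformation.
The image was JPEG-compressed with visible artifacts.

Blocky 8×8 compression artifacts appear around shape edges and the flat background shows ringing — characteristic JPEG degradation.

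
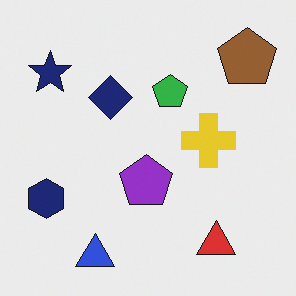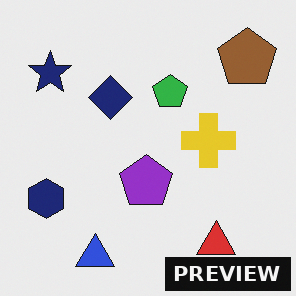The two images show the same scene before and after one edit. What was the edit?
It was watermarked with the text "PREVIEW" in the lower-right corner.

A dark label reading "PREVIEW" appears in the lower-right corner.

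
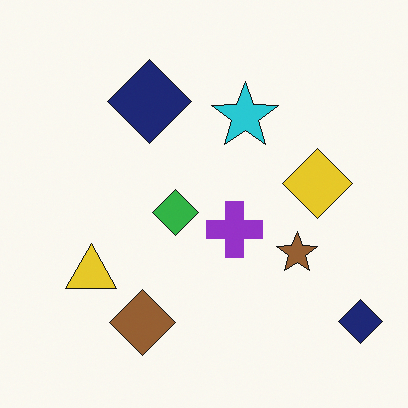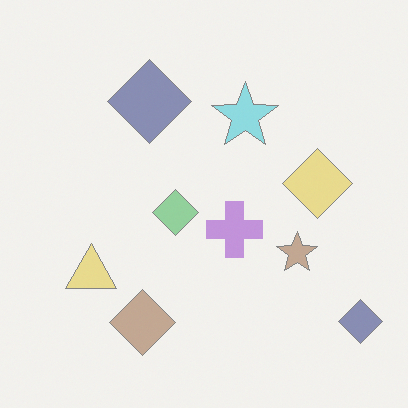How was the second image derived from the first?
This is the original image given much lower contrast.

Tones are pushed toward mid-grey across the whole image — a global contrast change.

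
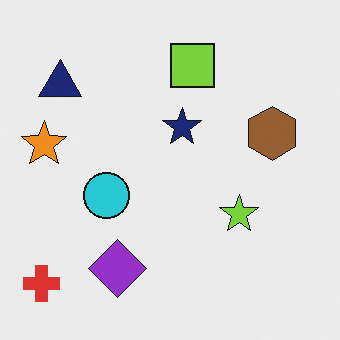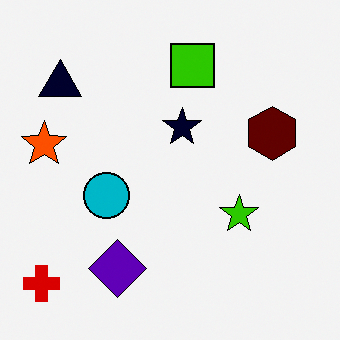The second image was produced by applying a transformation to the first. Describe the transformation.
The image was boosted in contrast.

Tones are pushed away from mid-grey across the whole image — a global contrast change.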